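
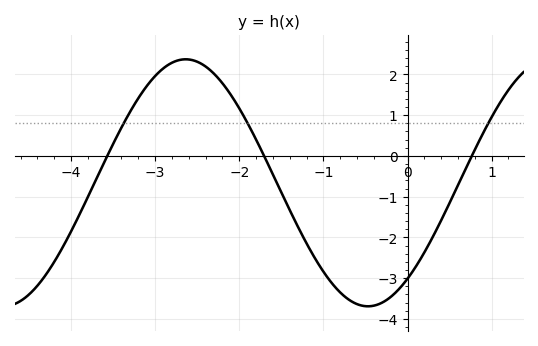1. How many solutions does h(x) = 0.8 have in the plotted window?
3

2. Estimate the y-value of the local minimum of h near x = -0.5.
-3.7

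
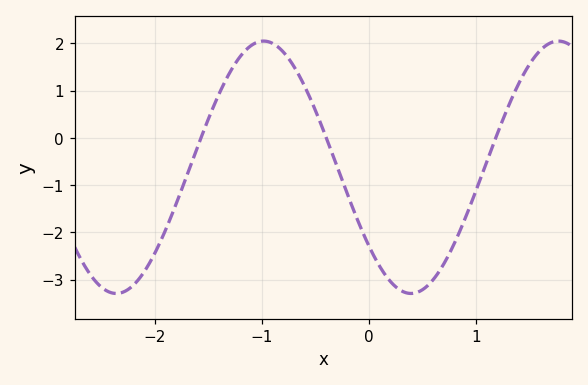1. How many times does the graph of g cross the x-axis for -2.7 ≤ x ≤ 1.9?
3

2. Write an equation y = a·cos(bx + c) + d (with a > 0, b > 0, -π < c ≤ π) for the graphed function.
y = 2.67cos(2.28x + 2.24) - 0.62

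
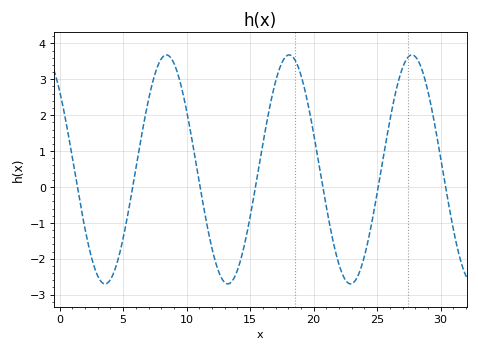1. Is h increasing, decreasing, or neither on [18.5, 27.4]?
neither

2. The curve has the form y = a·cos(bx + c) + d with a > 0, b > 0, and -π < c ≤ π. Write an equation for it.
y = 3.19cos(0.65x + 0.82) + 0.49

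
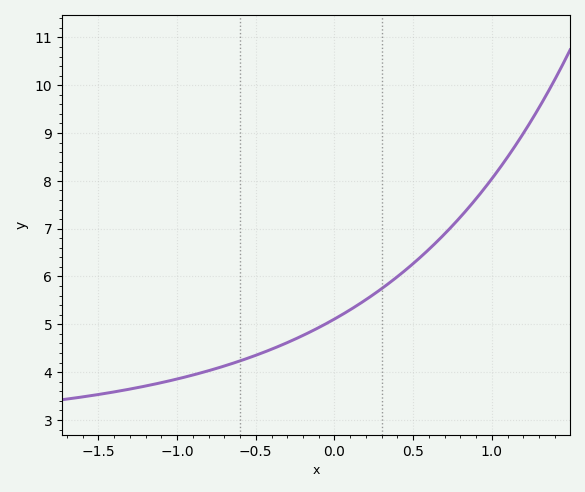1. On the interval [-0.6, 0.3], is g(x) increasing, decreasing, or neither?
increasing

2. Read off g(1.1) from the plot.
8.5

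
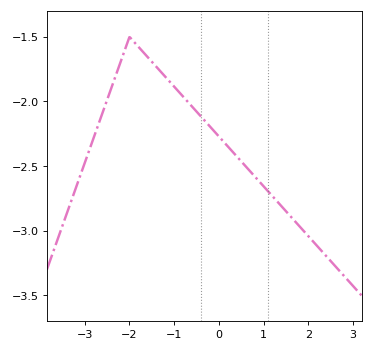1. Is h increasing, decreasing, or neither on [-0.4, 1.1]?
decreasing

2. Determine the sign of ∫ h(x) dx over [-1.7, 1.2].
negative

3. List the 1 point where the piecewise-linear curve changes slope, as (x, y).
(-2, -1.5)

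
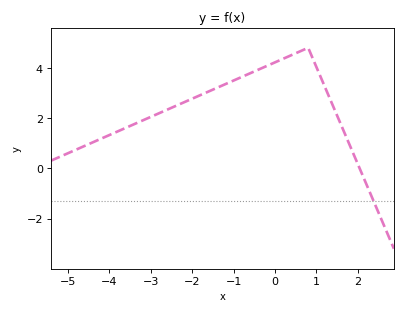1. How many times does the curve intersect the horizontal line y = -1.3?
1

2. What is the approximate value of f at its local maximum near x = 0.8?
4.8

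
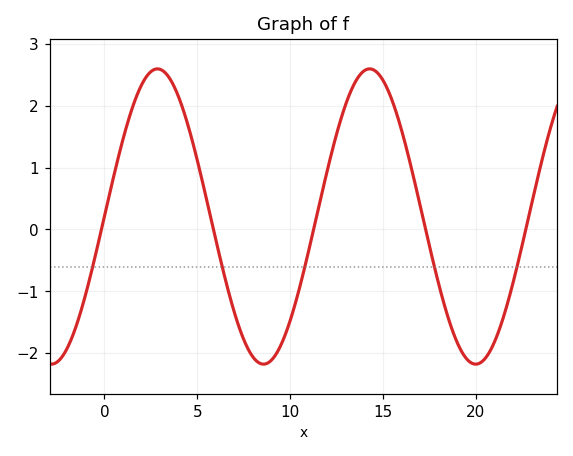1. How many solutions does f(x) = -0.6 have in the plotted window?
5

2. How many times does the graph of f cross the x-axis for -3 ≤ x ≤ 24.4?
5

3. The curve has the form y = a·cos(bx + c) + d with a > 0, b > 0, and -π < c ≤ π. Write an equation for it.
y = 2.39cos(0.55x - 1.6) + 0.21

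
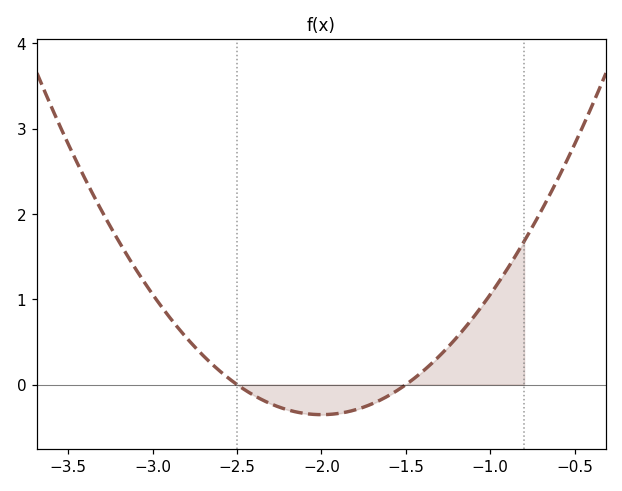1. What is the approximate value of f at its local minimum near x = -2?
-0.4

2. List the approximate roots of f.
-2.5, -1.5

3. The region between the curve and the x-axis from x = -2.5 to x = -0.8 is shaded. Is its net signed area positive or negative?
positive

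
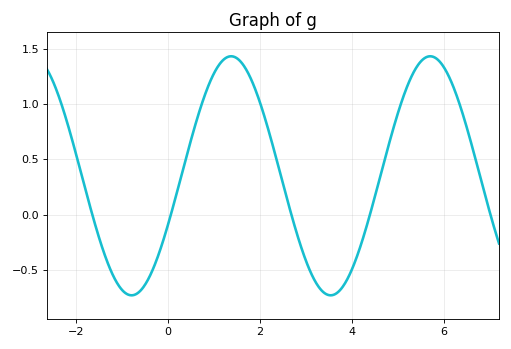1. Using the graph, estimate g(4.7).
0.45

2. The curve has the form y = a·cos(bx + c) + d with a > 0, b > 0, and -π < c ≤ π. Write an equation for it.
y = 1.08cos(1.4x - 2) + 0.35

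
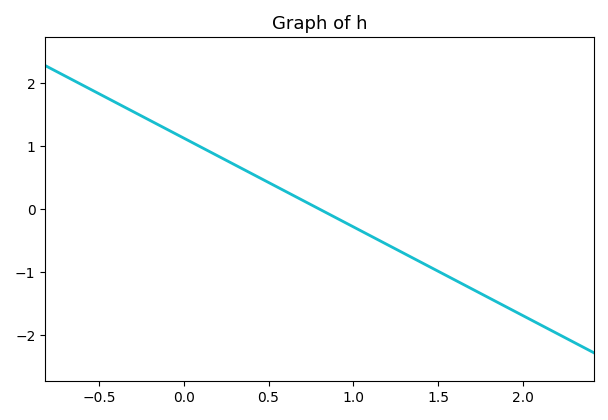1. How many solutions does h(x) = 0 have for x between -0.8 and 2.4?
1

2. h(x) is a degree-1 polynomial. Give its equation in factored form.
y = -1.41(x - 0.8)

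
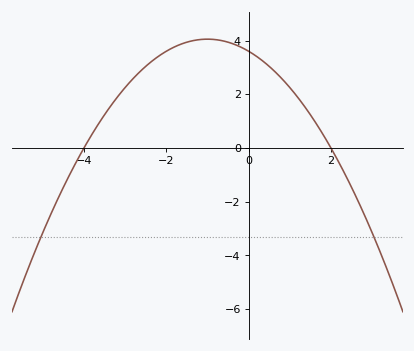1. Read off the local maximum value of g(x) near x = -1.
4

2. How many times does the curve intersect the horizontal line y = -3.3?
2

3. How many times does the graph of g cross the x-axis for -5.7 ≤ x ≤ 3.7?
2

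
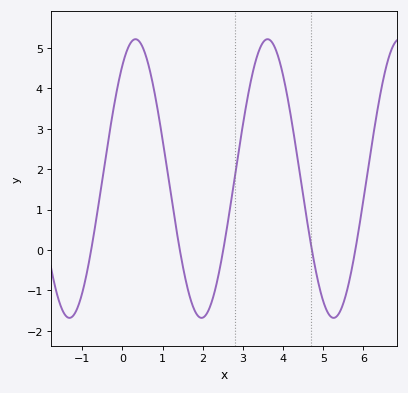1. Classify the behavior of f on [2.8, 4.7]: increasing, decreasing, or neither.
neither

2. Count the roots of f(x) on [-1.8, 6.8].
5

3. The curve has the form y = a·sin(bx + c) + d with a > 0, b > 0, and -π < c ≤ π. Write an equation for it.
y = 3.45sin(1.91x + 0.952) + 1.77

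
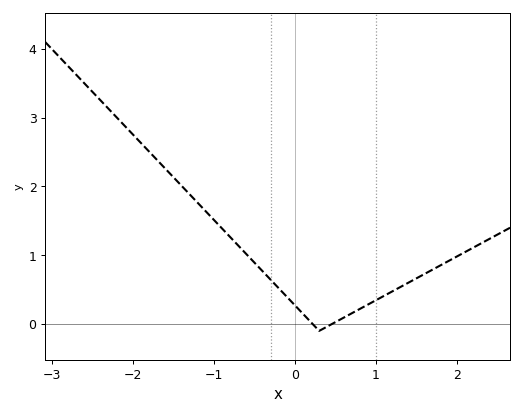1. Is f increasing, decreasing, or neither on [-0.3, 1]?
neither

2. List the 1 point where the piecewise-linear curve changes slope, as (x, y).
(0.3, -0.1)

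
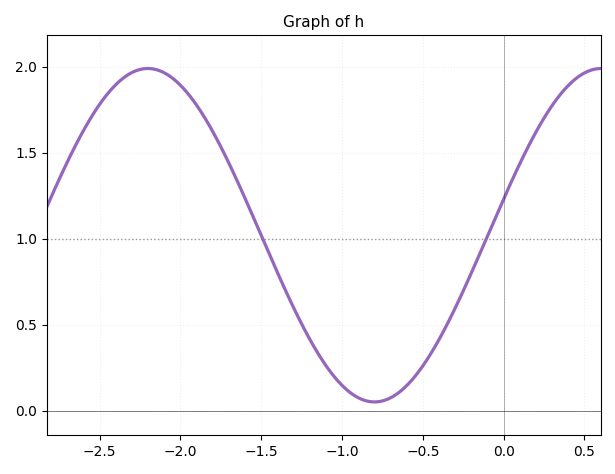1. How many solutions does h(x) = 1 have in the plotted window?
2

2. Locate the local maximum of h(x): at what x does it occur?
-2.2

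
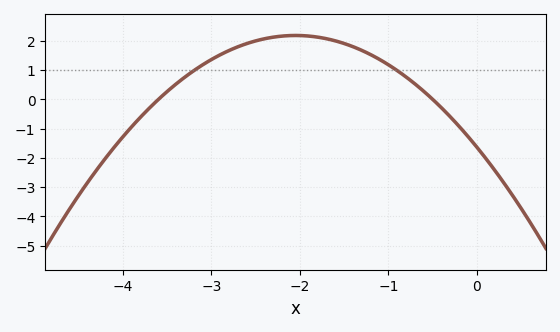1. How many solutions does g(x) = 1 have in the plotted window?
2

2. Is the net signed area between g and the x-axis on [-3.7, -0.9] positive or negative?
positive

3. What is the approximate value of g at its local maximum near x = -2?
2.2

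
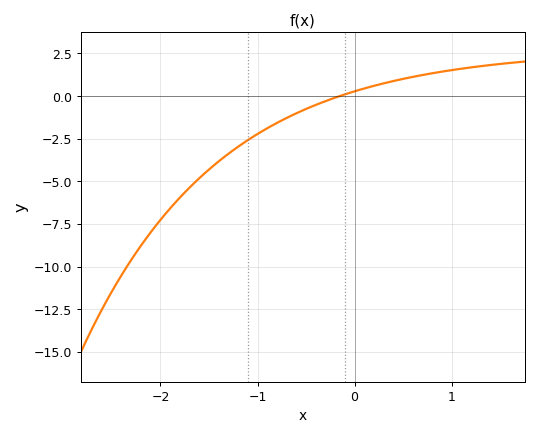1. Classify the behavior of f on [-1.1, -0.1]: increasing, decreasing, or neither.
increasing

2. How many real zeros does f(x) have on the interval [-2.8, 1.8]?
1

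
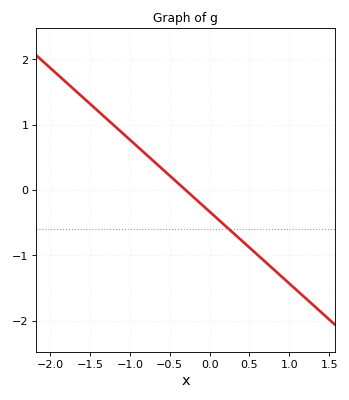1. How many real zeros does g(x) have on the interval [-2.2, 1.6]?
1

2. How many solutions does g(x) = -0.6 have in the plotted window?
1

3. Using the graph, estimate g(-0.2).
-0.1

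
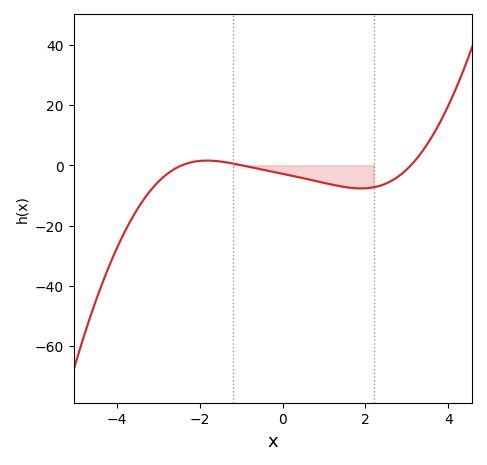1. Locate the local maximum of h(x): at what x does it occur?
-1.8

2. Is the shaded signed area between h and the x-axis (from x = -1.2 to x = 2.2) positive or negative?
negative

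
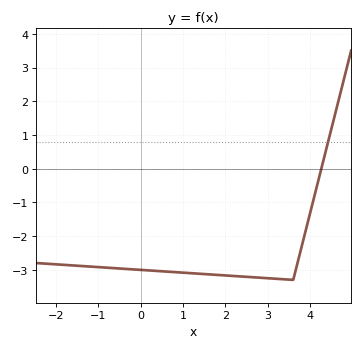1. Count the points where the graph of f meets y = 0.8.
1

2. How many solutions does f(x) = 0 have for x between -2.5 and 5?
1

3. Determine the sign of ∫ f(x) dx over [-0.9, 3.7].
negative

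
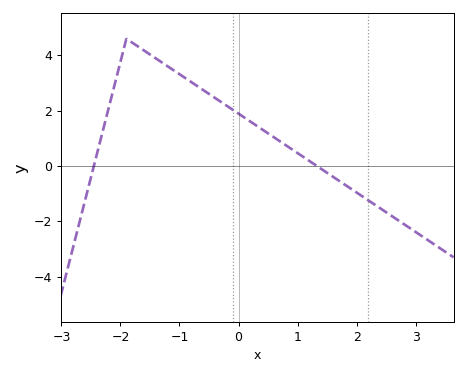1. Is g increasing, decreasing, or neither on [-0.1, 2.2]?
decreasing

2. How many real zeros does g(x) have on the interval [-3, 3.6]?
2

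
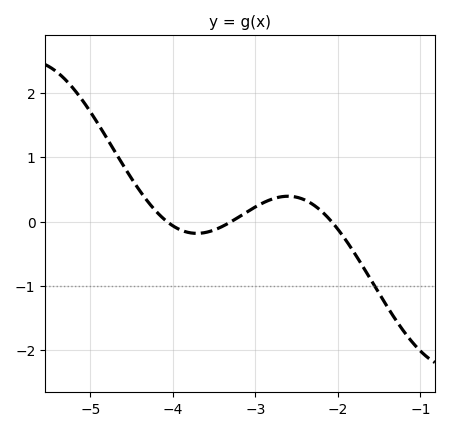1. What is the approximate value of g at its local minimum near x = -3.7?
-0.2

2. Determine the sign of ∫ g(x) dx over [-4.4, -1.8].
positive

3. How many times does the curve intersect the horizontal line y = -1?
1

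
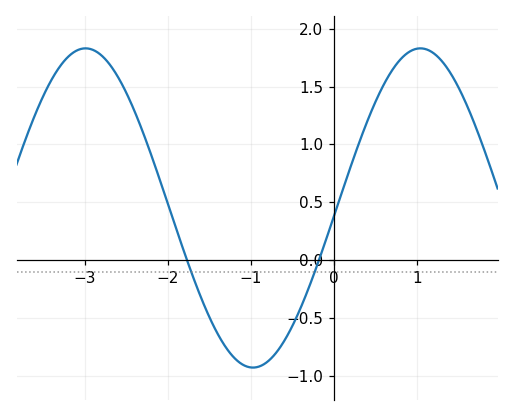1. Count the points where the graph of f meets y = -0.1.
2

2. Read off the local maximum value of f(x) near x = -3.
1.83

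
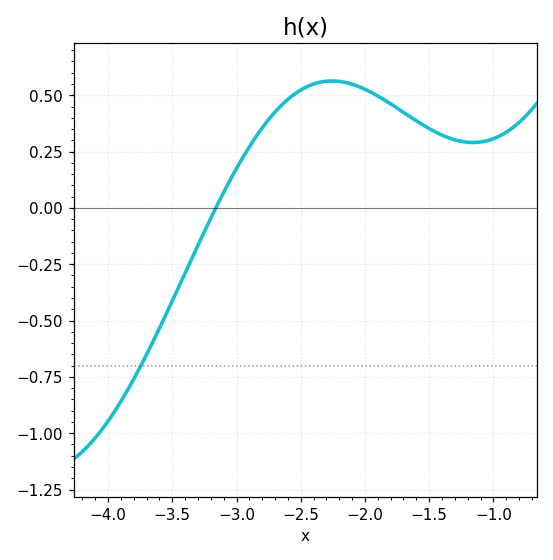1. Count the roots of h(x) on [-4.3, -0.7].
1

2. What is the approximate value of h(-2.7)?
0.426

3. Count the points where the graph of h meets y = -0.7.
1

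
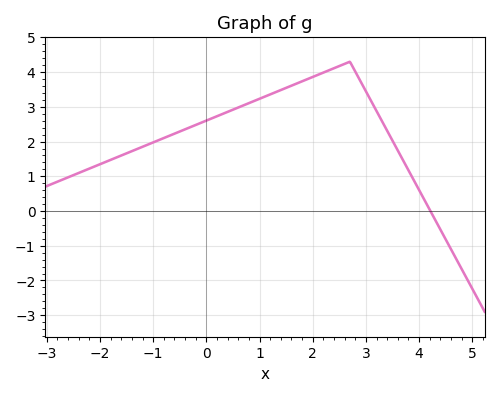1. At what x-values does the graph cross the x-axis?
4.2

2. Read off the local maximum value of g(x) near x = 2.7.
4.3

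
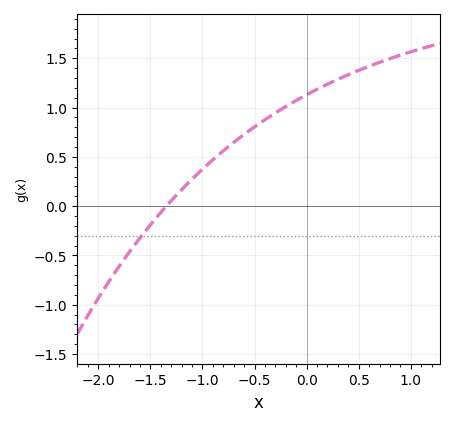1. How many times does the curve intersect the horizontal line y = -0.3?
1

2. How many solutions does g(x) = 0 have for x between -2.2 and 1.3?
1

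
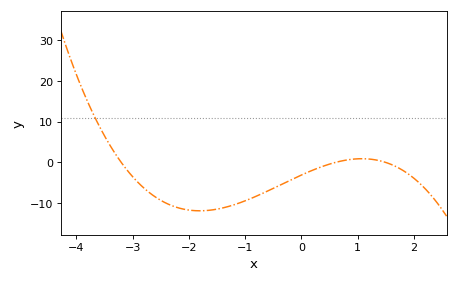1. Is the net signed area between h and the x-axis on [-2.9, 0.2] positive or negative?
negative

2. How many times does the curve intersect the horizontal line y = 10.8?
1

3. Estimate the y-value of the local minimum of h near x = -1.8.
-12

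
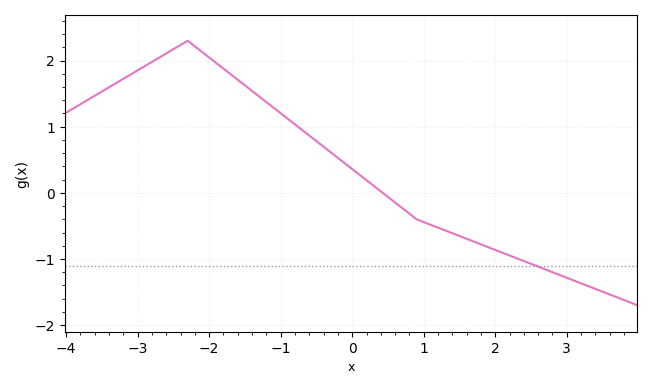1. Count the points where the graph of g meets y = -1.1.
1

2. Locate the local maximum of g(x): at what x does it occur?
-2.3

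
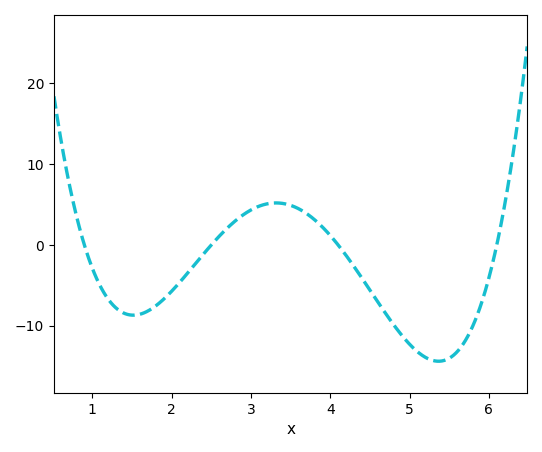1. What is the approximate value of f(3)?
4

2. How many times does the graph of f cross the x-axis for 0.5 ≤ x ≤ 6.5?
4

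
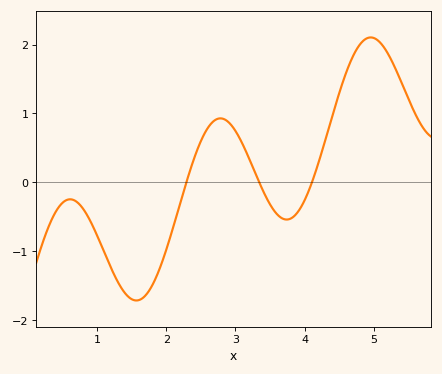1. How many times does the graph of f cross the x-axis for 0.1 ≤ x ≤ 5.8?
3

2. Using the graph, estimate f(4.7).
1.83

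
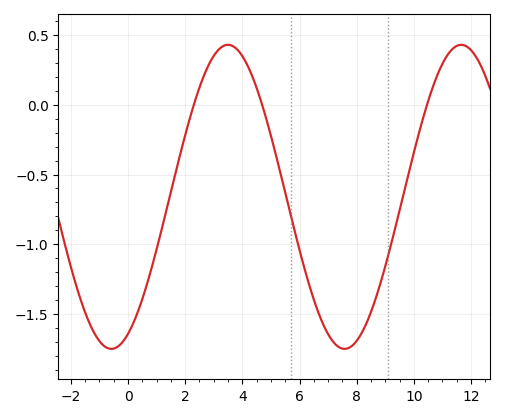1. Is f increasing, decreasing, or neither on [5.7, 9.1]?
neither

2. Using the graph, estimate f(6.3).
-1.26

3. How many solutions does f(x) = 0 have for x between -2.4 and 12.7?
3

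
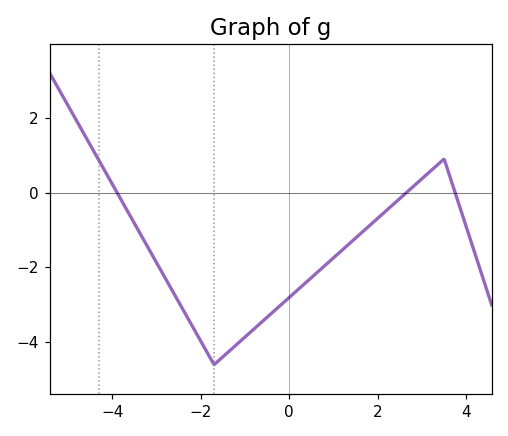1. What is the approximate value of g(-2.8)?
-2.2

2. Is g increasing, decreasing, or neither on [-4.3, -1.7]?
decreasing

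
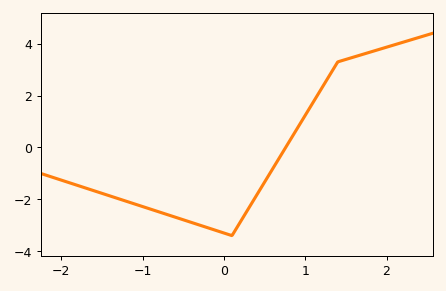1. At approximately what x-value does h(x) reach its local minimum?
0.1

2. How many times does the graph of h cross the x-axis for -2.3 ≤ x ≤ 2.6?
1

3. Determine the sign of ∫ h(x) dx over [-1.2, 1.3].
negative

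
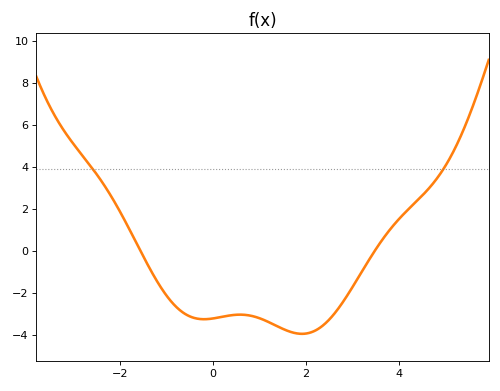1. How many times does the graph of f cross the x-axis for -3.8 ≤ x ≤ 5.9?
2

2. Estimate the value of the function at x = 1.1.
-3.27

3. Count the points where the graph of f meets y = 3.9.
2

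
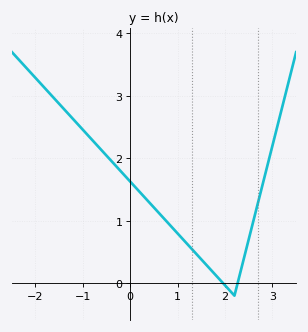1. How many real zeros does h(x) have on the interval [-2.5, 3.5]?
2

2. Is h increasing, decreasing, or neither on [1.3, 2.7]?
neither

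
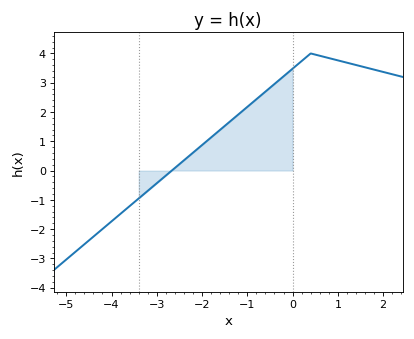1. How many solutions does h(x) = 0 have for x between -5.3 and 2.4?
1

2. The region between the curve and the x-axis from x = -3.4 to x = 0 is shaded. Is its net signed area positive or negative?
positive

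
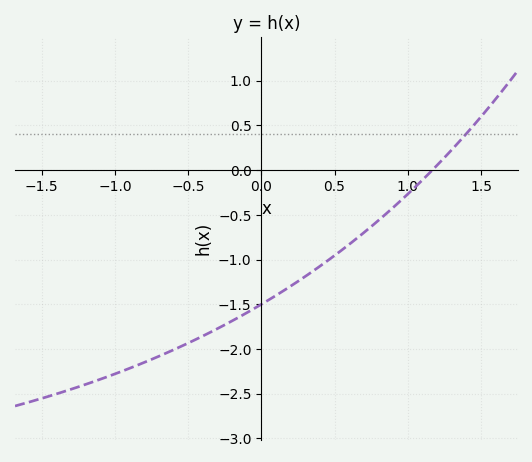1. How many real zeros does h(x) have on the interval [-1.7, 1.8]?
1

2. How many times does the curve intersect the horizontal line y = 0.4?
1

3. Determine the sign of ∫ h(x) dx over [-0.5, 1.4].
negative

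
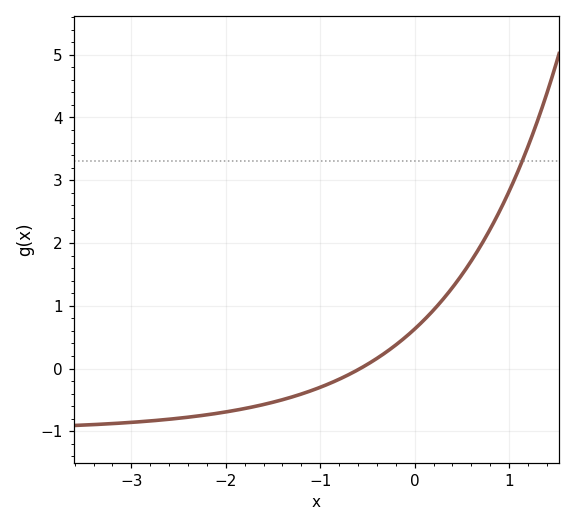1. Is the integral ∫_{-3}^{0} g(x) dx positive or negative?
negative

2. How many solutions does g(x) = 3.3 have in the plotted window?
1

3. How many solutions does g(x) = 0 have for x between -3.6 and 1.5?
1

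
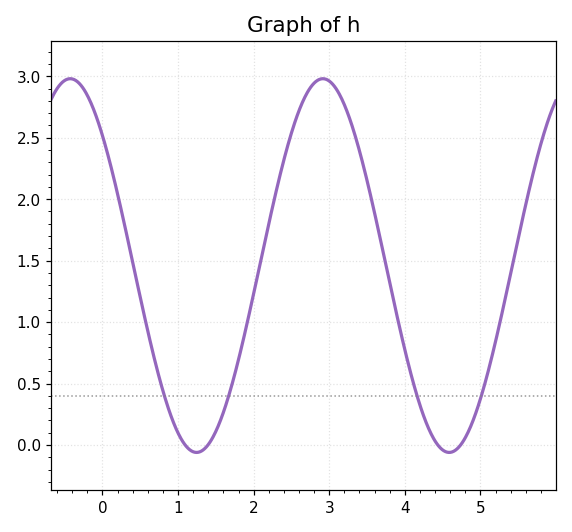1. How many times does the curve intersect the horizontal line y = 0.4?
4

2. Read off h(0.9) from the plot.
0.249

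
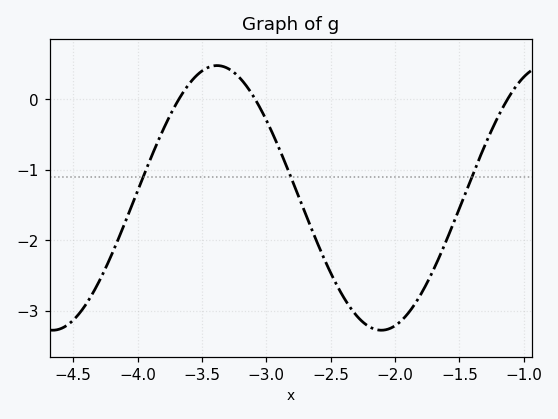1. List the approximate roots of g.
-3.7, -3.1, -1.1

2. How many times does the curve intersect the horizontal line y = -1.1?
3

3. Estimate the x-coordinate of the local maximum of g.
-3.4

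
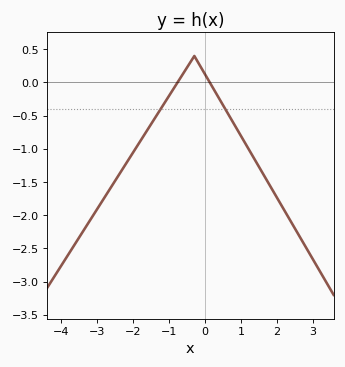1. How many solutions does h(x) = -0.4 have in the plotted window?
2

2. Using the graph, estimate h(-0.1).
0.215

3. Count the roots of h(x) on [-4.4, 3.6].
2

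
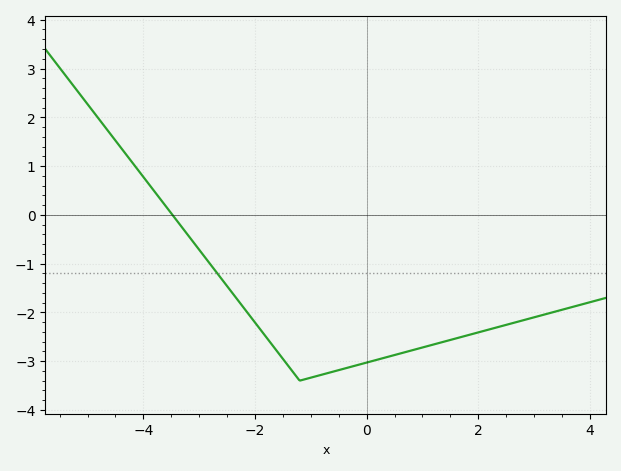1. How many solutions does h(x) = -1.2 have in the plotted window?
1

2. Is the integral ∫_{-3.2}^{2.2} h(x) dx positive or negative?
negative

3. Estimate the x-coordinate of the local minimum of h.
-1.2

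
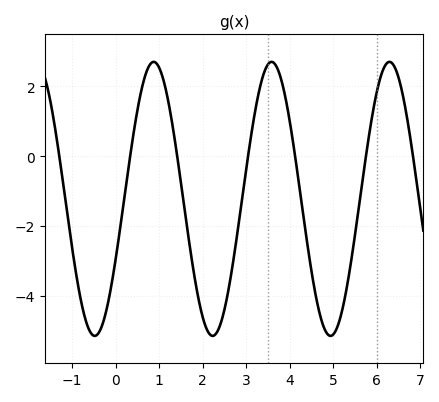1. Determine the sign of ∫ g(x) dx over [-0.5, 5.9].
negative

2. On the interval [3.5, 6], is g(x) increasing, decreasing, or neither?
neither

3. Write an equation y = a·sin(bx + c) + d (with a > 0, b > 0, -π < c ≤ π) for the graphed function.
y = 3.92sin(2.3x - 0.46) - 1.22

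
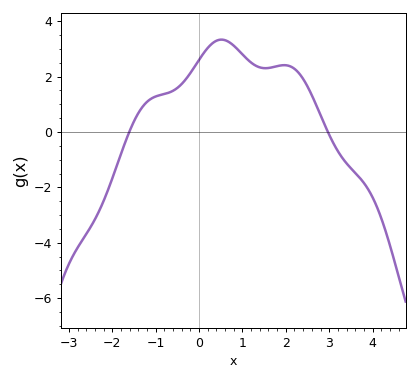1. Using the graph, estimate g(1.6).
2.31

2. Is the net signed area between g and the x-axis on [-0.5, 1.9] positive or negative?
positive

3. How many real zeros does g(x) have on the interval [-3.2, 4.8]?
2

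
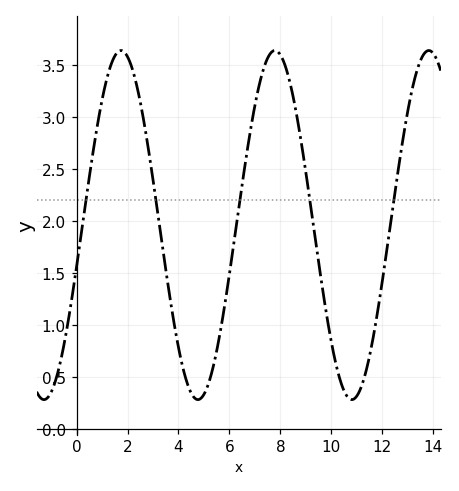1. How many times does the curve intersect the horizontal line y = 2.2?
5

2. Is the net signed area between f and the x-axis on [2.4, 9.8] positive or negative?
positive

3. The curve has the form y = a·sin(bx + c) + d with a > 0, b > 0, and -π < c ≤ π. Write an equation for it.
y = 1.68sin(1x - 0.24) + 1.96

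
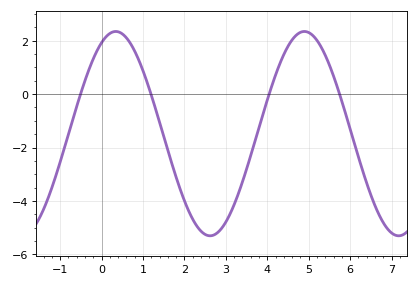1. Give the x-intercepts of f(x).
-0.51, 1.19, 4.04, 5.74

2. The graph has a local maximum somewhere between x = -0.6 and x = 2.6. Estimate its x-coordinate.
0.343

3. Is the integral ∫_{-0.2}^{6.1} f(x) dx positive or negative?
negative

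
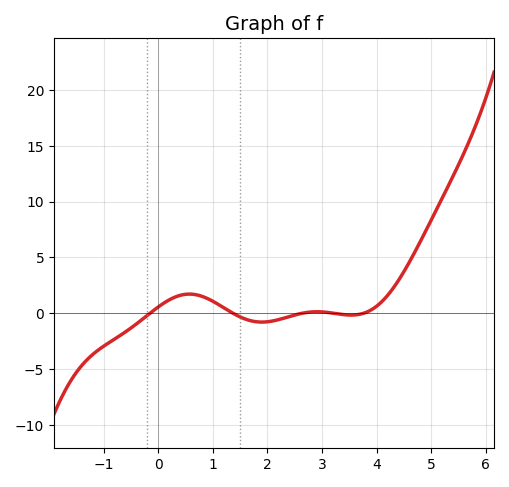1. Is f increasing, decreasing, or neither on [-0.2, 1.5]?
neither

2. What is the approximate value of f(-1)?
-3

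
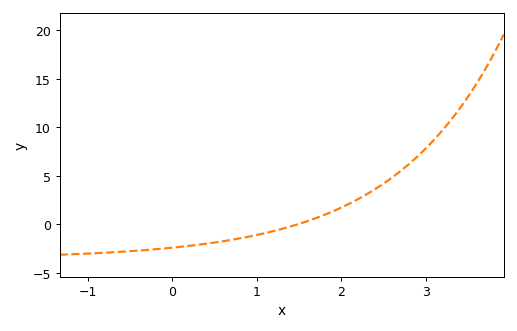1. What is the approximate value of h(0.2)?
-2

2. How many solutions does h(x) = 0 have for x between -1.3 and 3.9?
1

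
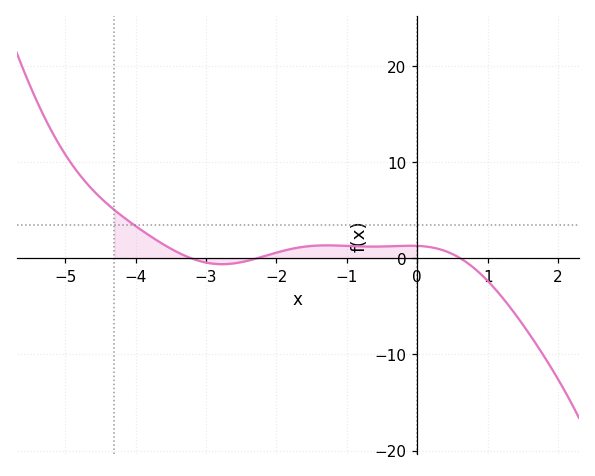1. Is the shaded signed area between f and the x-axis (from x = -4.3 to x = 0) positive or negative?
positive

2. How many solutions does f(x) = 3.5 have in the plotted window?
1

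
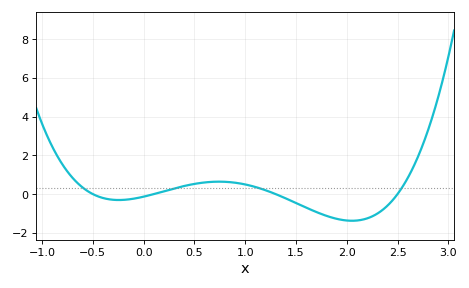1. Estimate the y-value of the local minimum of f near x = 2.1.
-1.38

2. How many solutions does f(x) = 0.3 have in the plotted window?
4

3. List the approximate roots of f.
-0.5, 0.1, 1.3, 2.5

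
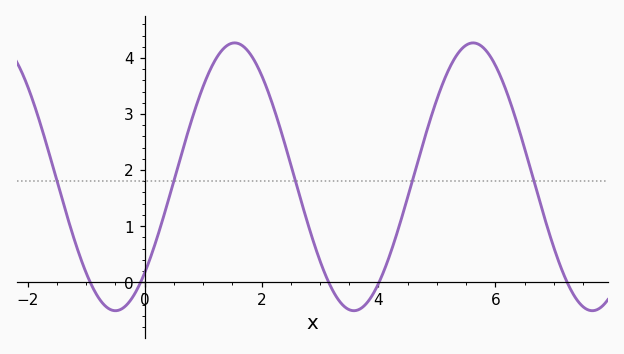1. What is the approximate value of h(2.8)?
1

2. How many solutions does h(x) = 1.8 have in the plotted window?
5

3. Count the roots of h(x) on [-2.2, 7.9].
5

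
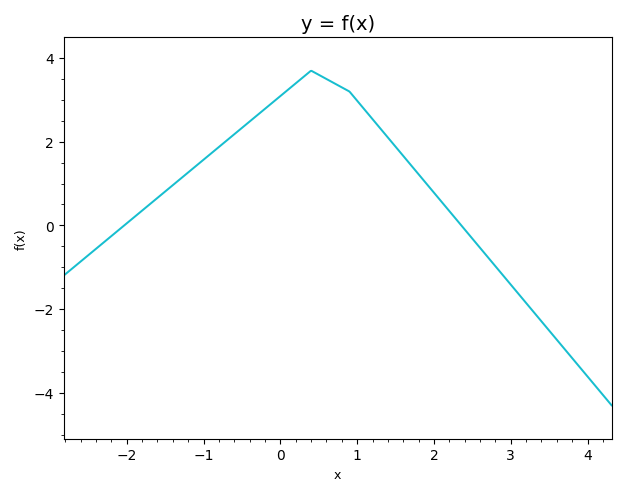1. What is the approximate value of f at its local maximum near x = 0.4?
3.6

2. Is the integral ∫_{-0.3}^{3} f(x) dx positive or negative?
positive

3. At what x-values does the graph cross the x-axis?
-2, 2.4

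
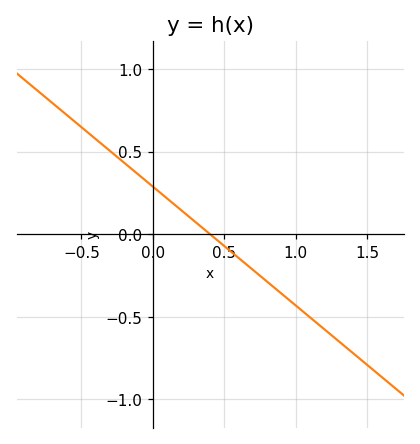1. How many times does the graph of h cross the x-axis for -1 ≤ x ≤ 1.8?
1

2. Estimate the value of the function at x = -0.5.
0.65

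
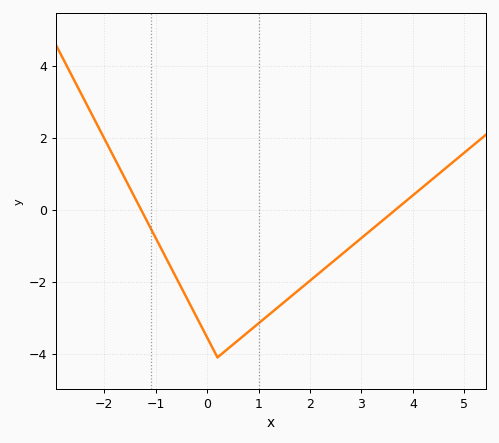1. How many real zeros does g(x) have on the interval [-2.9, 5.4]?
2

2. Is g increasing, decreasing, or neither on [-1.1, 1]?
neither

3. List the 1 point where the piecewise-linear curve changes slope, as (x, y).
(0.2, -4.1)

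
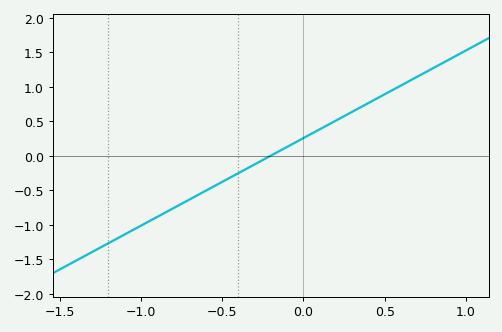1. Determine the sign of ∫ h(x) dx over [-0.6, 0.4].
positive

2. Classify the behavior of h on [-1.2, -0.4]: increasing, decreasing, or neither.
increasing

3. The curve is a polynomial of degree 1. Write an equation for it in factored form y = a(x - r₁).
y = 1.27(x + 0.2)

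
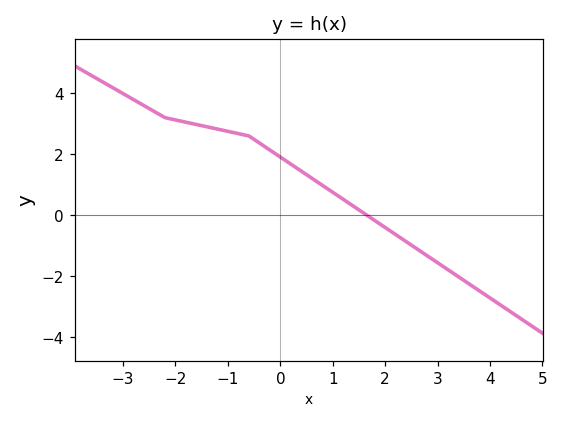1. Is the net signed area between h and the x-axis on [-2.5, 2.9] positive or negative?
positive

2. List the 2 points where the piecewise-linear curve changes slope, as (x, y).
(-2.2, 3.2); (-0.6, 2.6)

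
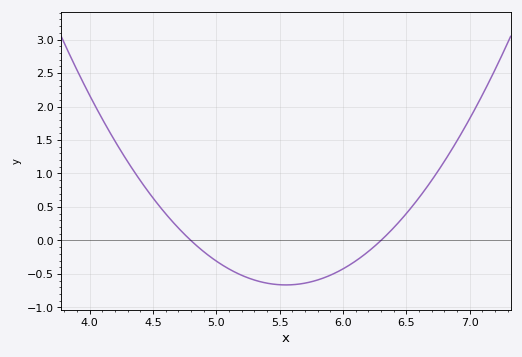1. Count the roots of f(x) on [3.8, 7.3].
2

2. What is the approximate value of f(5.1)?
-0.425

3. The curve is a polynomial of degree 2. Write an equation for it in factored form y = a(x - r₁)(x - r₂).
y = 1.18(x - 4.8)(x - 6.3)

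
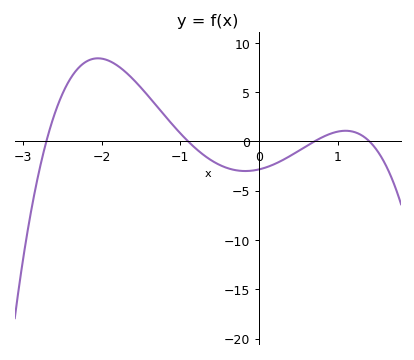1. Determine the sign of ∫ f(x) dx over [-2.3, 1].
positive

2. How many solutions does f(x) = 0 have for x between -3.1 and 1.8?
4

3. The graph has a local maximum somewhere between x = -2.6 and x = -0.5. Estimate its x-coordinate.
-2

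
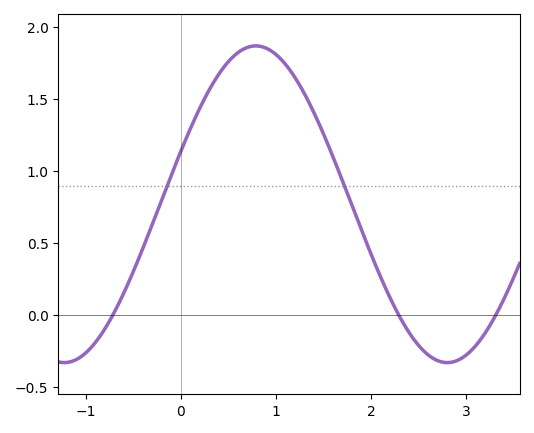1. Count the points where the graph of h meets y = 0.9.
2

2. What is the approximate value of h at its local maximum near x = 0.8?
1.87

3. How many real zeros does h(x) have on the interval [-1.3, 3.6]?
3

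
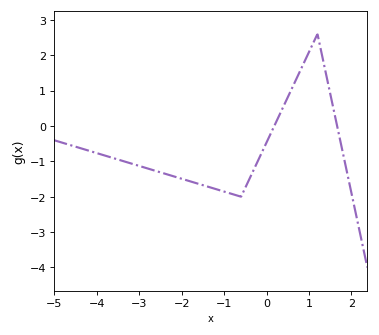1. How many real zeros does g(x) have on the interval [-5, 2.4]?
2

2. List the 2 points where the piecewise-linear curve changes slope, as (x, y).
(-0.6, -2); (1.2, 2.6)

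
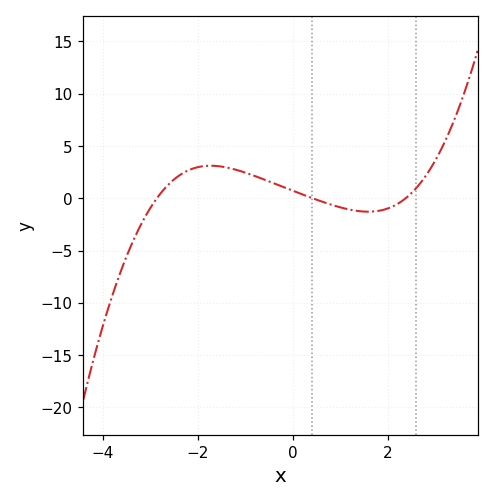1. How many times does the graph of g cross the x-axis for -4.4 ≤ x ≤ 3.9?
3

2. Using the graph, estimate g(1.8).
-1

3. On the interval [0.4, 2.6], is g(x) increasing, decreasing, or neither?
neither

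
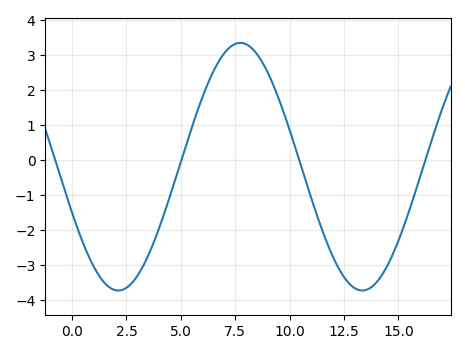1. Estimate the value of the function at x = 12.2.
-3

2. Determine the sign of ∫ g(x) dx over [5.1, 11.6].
positive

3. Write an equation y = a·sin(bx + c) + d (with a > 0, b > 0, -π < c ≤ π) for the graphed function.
y = 3.54sin(0.56x - 2.8) - 0.18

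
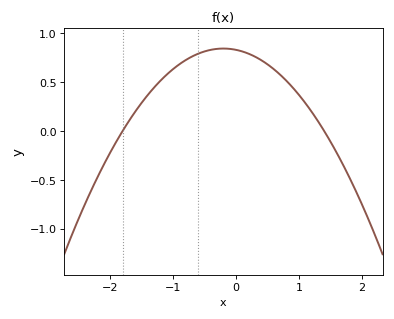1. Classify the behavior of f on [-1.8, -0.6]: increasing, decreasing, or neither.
increasing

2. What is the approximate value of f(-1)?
0.634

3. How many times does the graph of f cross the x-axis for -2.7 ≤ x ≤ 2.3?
2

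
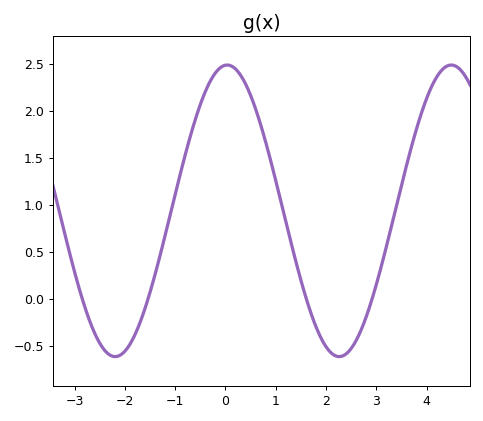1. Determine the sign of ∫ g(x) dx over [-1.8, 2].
positive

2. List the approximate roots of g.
-2.8, -1.6, 1.6, 3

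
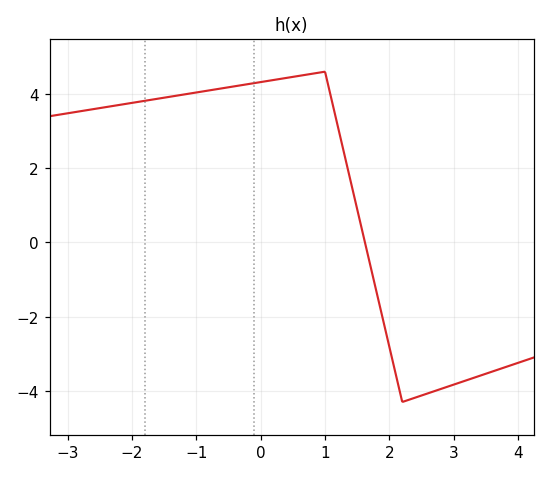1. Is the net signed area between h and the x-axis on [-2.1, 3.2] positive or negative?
positive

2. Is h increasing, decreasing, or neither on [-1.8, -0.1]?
increasing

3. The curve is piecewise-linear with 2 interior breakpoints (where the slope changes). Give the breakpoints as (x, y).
(1, 4.6); (2.2, -4.3)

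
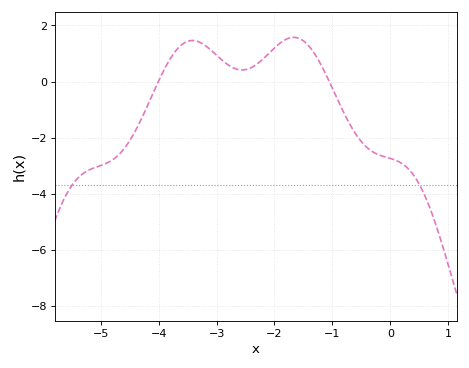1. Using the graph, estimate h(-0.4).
-2.4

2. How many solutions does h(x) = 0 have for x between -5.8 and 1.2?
2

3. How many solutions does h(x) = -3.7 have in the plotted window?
2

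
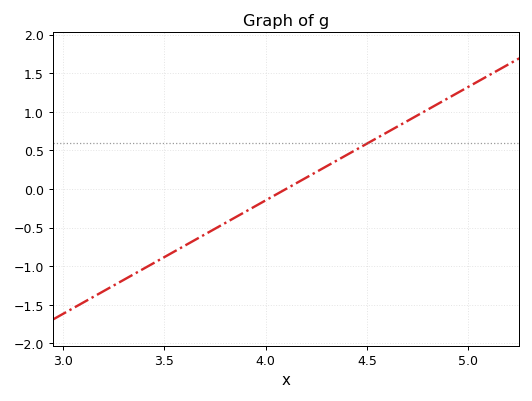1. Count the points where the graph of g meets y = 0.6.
1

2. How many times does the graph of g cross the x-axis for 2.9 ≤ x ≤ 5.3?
1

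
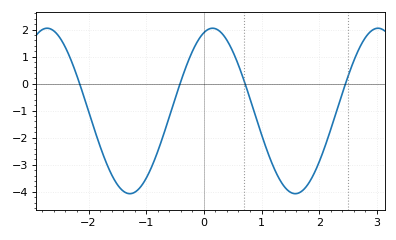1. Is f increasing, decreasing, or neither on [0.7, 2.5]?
neither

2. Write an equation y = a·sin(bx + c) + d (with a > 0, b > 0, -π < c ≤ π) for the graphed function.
y = 3.06sin(2.19x + 1.24) - 1.01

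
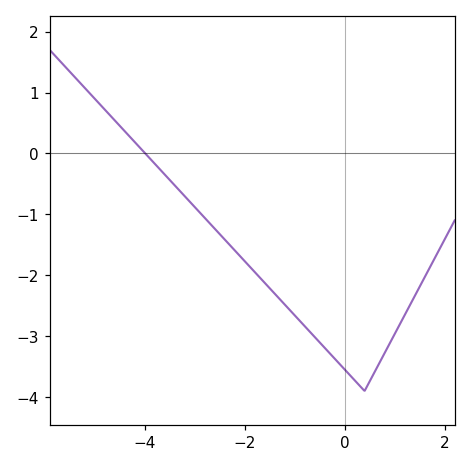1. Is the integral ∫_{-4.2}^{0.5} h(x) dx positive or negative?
negative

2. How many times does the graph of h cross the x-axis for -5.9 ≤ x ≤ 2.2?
1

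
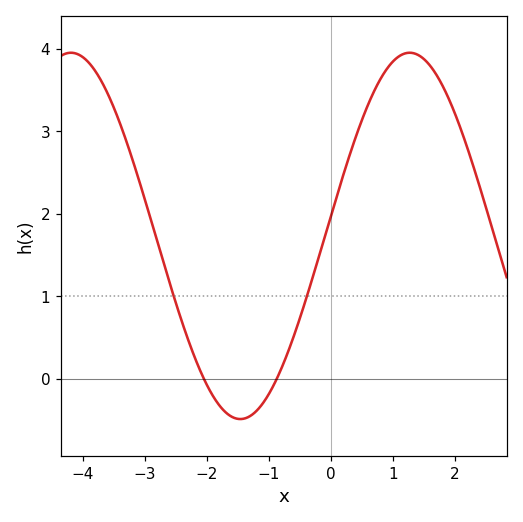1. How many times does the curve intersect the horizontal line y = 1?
2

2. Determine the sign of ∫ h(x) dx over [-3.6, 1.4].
positive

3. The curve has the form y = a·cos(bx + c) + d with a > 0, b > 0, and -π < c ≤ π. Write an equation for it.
y = 2.22cos(1.1x - 1.5) + 1.73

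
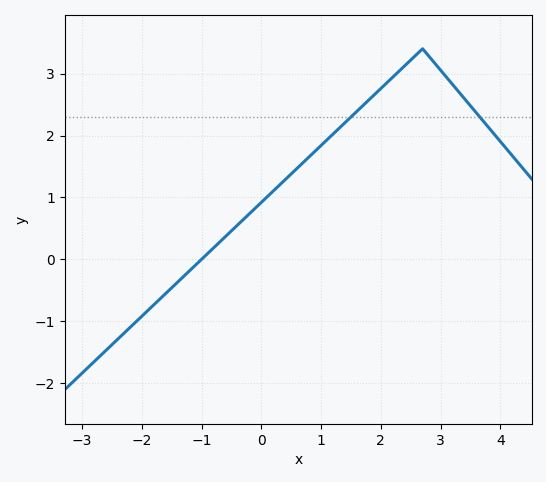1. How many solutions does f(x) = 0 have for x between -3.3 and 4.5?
1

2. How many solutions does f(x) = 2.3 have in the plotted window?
2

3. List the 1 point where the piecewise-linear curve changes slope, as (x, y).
(2.7, 3.4)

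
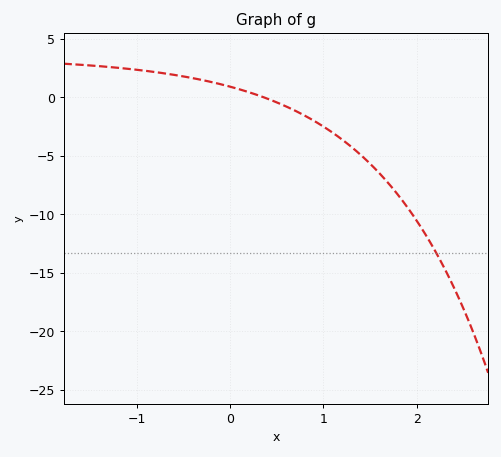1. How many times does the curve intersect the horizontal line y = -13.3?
1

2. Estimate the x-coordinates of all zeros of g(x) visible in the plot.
0.4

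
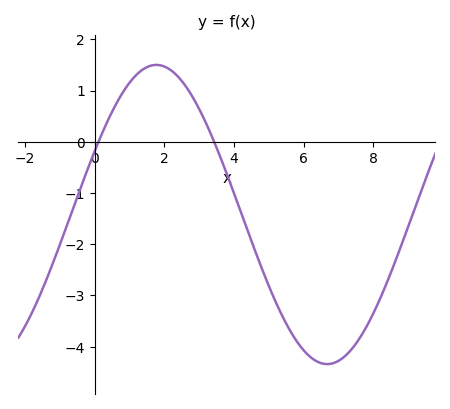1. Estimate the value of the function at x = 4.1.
-1.19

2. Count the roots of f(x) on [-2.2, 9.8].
2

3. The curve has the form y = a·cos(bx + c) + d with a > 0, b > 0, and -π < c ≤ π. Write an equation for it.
y = 2.92cos(0.64x - 1.13) - 1.42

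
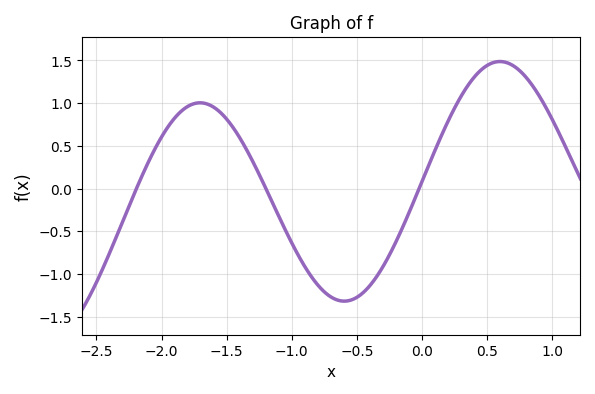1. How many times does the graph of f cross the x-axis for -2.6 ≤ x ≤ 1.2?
3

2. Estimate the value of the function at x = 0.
0.084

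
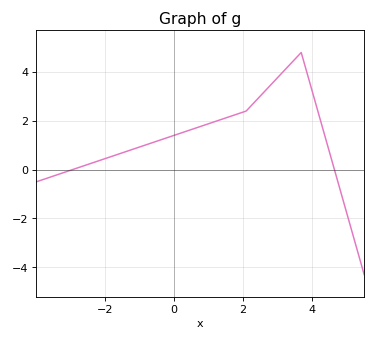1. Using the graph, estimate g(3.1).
3.9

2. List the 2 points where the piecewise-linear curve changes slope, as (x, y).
(2.1, 2.4); (3.7, 4.8)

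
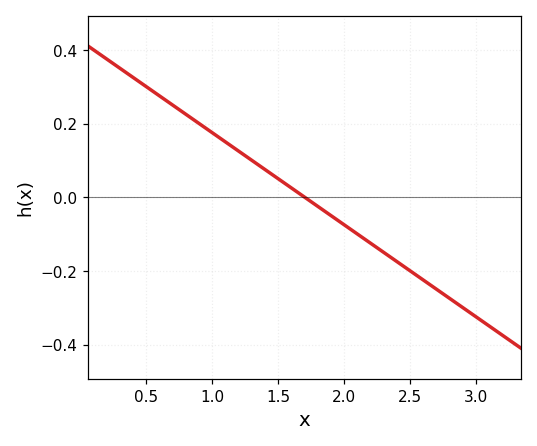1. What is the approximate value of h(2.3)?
-0.14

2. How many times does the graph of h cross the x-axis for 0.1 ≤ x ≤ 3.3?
1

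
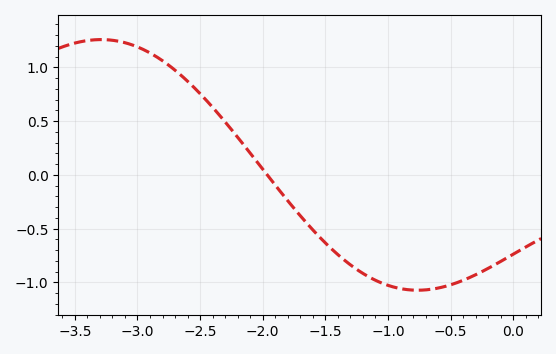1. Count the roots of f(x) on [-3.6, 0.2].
1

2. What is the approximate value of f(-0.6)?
-1.05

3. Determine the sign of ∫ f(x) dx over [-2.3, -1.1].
negative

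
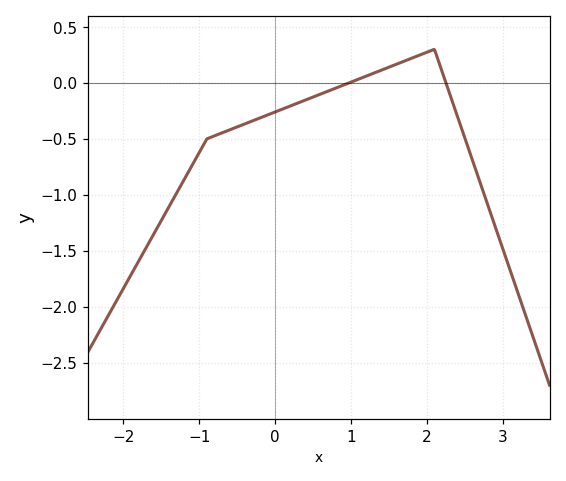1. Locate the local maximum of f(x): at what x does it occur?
2.1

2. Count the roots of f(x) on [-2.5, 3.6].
2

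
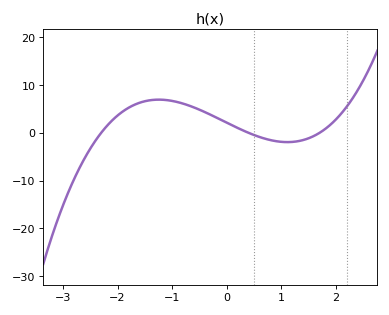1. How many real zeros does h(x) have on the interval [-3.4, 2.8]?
3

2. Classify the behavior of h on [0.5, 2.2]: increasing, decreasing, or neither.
neither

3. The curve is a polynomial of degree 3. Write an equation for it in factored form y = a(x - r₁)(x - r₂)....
y = 1.36(x + 2.3)(x - 0.4)(x - 1.7)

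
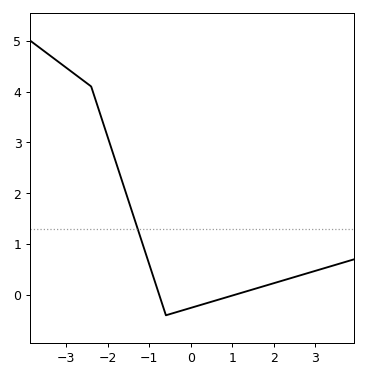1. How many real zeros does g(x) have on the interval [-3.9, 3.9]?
2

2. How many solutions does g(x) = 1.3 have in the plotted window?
1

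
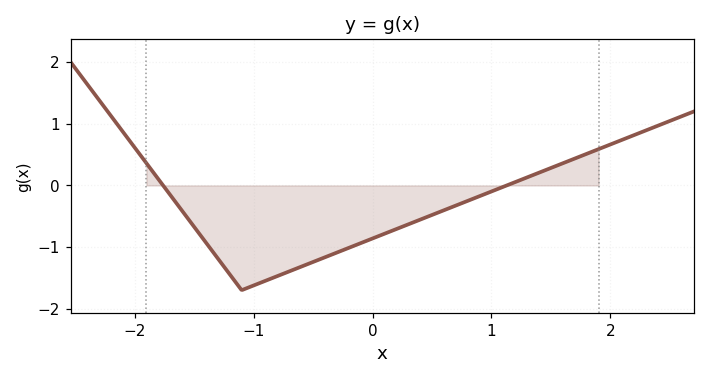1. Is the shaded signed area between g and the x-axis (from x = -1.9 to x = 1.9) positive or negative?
negative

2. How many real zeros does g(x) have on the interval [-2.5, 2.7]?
2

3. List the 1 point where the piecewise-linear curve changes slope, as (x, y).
(-1.1, -1.7)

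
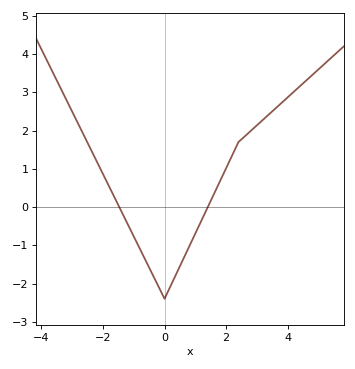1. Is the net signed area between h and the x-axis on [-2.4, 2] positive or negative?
negative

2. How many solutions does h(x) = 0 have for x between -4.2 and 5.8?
2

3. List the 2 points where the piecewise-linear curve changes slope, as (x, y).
(0, -2.4); (2.4, 1.7)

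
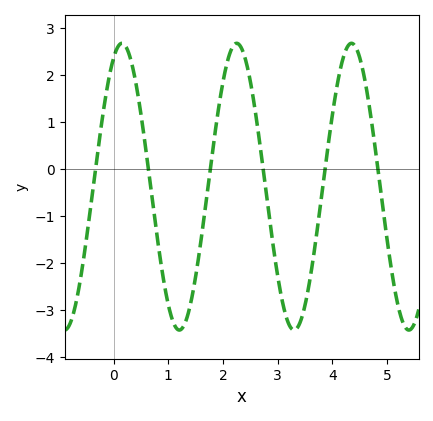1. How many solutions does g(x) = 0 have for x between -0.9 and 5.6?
6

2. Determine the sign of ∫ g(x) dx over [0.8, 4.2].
negative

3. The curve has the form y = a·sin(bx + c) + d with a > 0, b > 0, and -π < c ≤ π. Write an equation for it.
y = 3.05sin(3x + 1.1) - 0.37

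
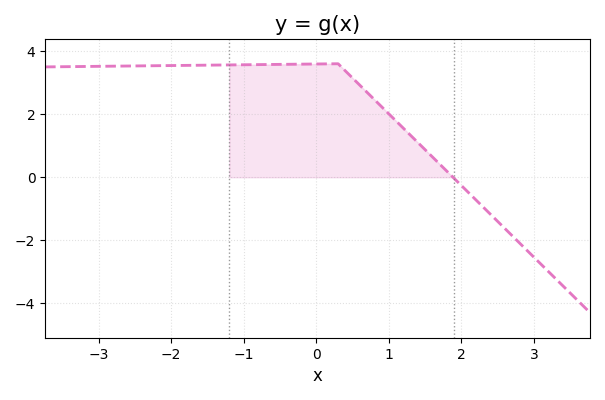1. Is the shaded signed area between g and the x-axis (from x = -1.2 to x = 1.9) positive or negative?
positive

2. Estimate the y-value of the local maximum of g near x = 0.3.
3.6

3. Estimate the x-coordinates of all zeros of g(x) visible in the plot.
1.88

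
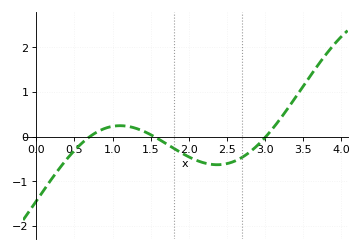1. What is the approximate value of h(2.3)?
-0.62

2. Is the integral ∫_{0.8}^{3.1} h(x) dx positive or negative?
negative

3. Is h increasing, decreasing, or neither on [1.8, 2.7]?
neither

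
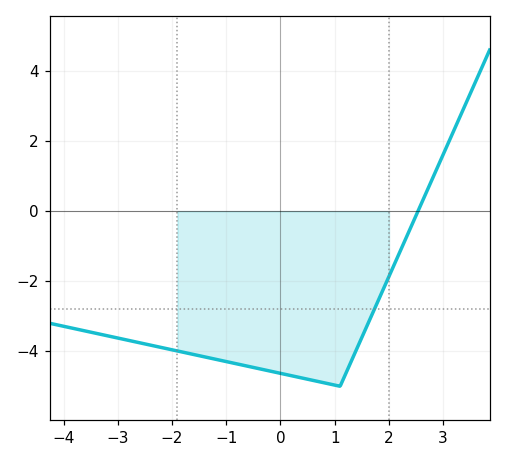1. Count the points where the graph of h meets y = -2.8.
1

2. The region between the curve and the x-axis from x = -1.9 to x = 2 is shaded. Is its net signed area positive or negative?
negative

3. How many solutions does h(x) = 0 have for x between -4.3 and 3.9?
1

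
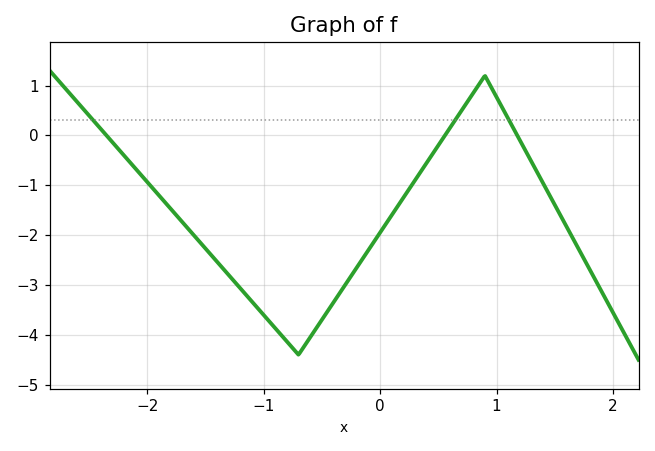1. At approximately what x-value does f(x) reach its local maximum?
0.899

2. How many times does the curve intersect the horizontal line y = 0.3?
3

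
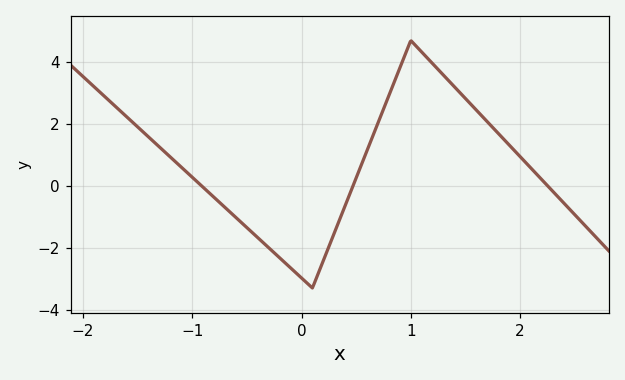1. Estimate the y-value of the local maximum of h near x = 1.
4.7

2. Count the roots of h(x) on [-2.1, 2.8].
3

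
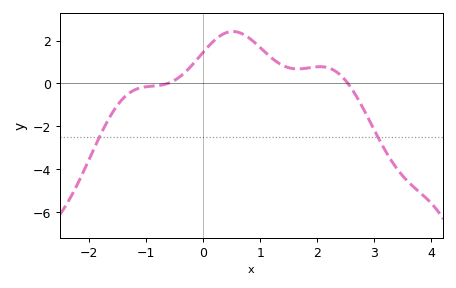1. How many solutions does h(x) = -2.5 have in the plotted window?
2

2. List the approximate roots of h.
-0.6, 2.5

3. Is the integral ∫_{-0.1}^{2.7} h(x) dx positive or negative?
positive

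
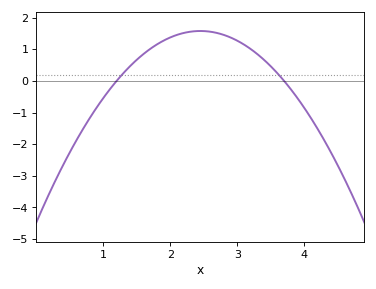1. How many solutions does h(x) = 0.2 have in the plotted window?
2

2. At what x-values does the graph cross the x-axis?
1.2, 3.7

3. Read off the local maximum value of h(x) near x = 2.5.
1.58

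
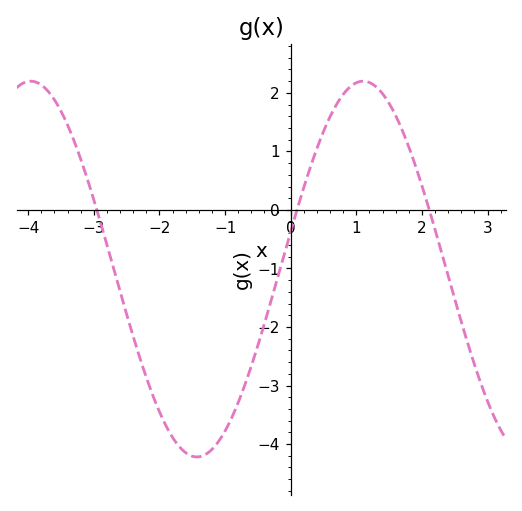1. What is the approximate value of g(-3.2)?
0.9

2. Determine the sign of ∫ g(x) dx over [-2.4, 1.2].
negative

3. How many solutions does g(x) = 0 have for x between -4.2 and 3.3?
3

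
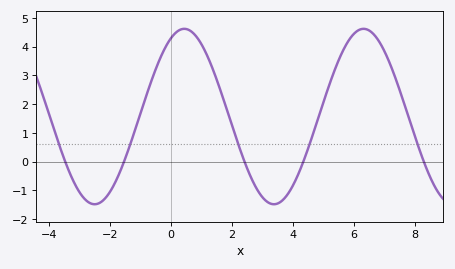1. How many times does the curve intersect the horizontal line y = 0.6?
5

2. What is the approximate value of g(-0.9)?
2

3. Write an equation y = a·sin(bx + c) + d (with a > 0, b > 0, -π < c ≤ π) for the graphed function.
y = 3.05sin(1.1x + 1.1) + 1.57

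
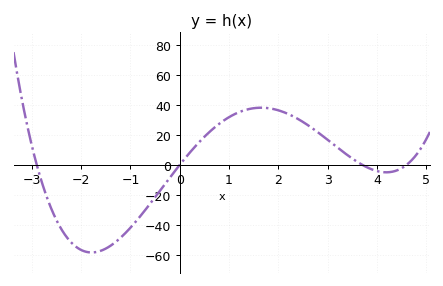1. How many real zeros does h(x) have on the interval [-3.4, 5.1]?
4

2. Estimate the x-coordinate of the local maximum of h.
1.6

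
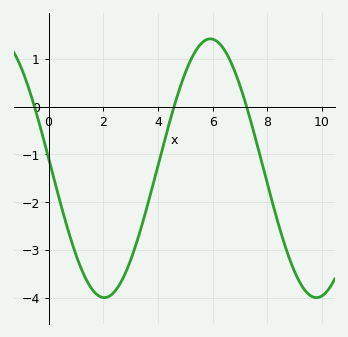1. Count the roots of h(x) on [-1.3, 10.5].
3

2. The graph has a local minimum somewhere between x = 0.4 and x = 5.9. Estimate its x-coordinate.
2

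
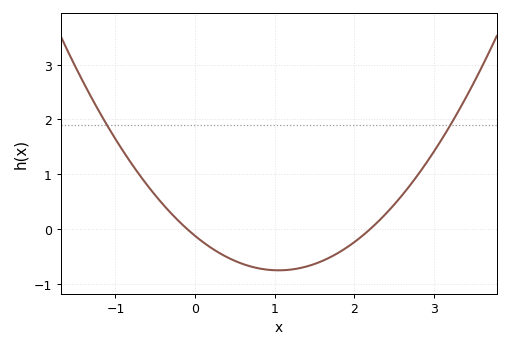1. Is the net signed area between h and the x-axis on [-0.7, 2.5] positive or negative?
negative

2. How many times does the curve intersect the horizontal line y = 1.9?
2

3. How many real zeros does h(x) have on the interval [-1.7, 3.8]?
2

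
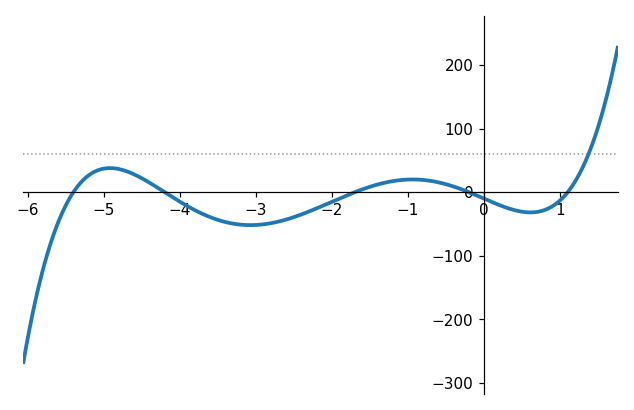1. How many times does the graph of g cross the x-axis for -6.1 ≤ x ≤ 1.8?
5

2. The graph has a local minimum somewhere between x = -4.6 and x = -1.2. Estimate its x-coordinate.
-3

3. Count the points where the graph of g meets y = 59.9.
1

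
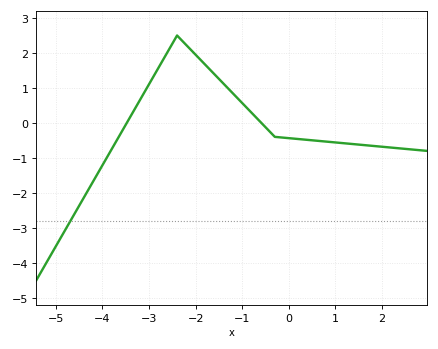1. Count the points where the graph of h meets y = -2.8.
1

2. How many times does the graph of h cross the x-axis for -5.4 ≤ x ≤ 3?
2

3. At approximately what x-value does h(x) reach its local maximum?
-2.4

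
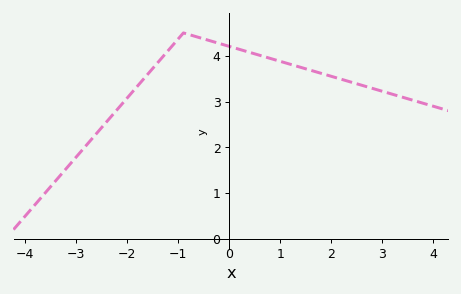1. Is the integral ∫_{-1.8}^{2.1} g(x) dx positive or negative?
positive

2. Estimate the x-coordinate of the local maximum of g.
-0.901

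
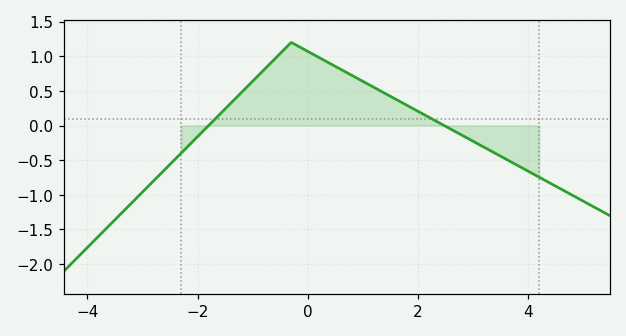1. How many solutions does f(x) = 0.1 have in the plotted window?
2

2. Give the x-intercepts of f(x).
-1.8, 2.48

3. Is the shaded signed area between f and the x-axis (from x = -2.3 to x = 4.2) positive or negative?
positive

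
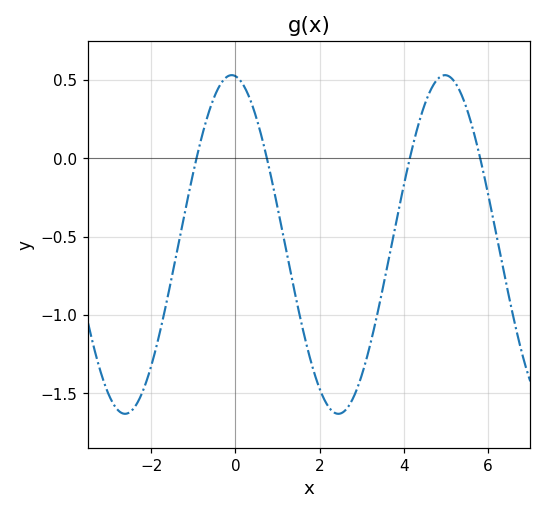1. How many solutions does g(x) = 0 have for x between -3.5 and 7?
4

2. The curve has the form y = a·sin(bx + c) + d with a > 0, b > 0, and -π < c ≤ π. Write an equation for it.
y = 1.08sin(1.24x + 1.68) - 0.55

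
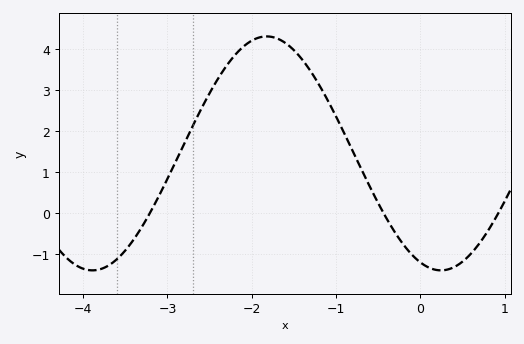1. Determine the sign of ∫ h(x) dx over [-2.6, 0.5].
positive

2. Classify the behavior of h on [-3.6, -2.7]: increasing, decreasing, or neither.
increasing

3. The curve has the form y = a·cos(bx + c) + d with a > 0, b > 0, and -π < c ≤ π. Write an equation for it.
y = 2.85cos(1.52x + 2.77) + 1.46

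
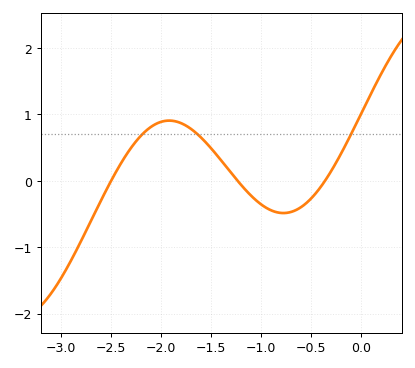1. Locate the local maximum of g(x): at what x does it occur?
-1.9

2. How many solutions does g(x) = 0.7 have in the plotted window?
3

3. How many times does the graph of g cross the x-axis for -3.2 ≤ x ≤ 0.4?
3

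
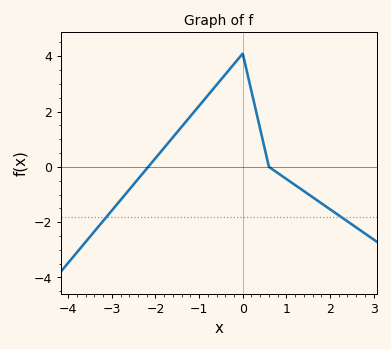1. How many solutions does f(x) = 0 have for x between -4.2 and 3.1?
2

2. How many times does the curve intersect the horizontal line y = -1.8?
2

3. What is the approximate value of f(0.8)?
-0.2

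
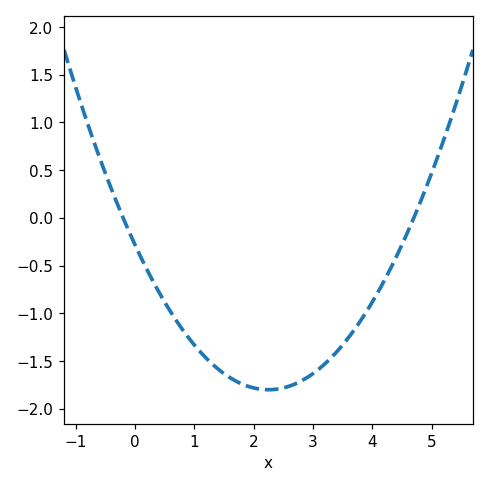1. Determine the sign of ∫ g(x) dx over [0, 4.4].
negative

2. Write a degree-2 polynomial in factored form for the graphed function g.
y = 0.3(x + 0.2)(x - 4.7)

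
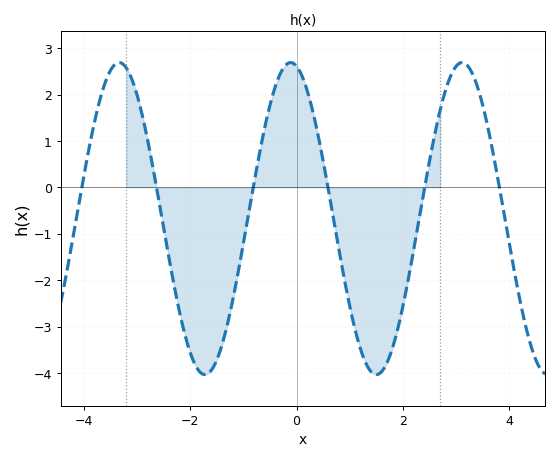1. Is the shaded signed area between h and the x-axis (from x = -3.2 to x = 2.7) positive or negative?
negative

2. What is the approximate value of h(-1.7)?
-4.03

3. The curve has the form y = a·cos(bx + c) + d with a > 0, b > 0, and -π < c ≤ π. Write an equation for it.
y = 3.36cos(1.95x + 0.22) - 0.67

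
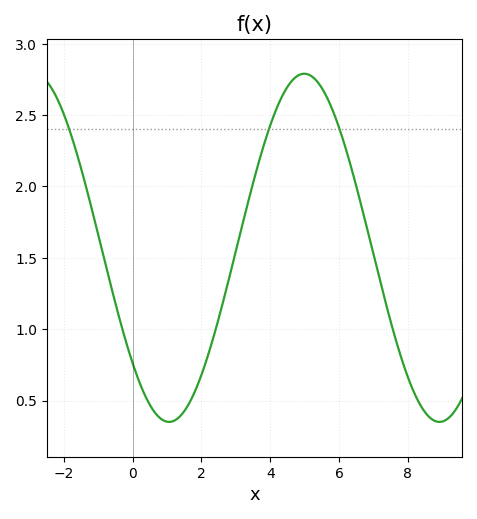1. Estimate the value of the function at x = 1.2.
0.35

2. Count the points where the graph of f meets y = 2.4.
3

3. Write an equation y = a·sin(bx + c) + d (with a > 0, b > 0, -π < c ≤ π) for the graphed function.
y = 1.22sin(0.8x - 2.4) + 1.57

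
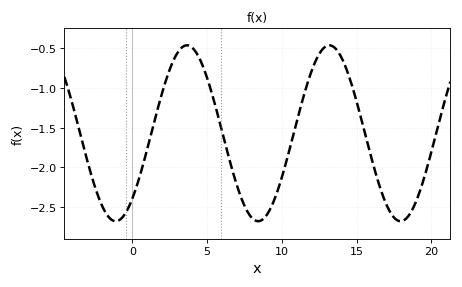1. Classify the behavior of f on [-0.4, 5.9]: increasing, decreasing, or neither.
neither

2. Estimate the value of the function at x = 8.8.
-2.65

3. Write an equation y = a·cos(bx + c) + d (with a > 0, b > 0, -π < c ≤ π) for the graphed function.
y = 1.11cos(0.66x - 2.4) - 1.57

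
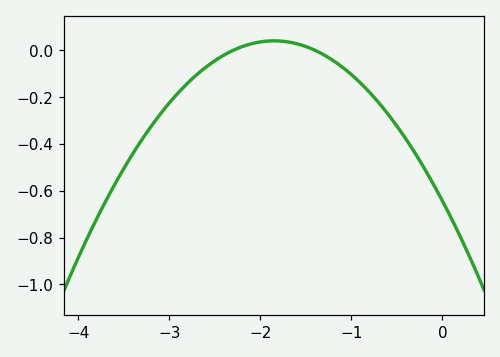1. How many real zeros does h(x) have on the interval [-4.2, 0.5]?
2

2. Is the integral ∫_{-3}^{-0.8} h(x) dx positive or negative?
negative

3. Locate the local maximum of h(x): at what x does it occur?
-1.85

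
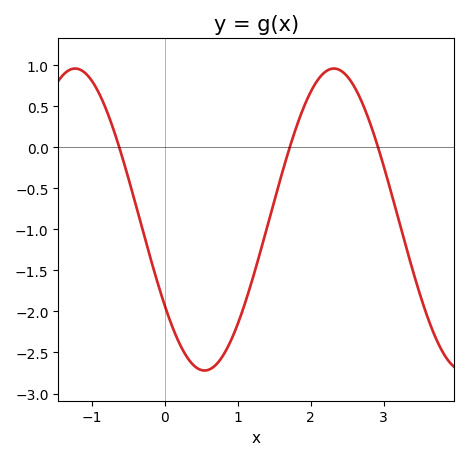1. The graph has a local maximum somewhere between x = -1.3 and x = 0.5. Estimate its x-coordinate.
-1.23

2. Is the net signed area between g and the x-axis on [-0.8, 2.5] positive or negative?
negative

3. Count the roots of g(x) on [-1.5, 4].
3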